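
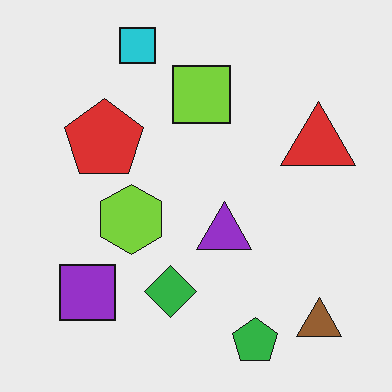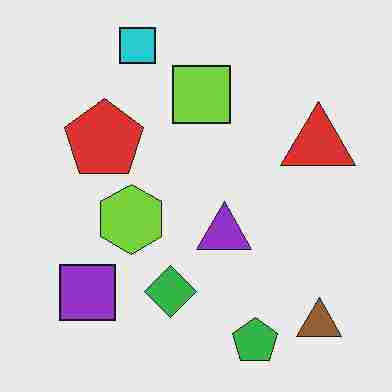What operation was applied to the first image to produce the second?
The transformation is: degraded with heavy JPEG compression.

Blocky 8×8 compression artifacts appear around shape edges and the flat background shows ringing — characteristic JPEG degradation.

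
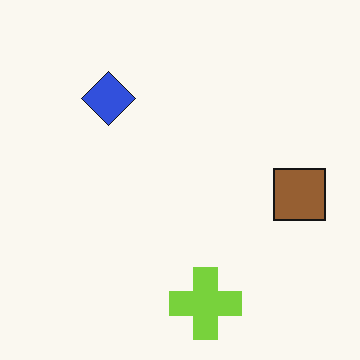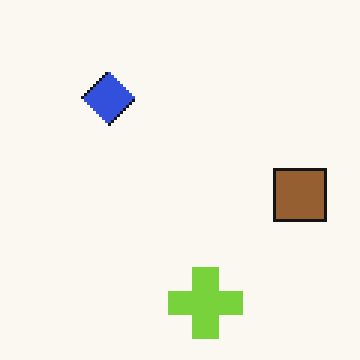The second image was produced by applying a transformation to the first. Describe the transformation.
This is the original image lightly pixelated (a mild mosaic effect).

Shapes are reduced to large square blocks; fine edges and outlines are lost — a downscale-then-upscale (mosaic) effect.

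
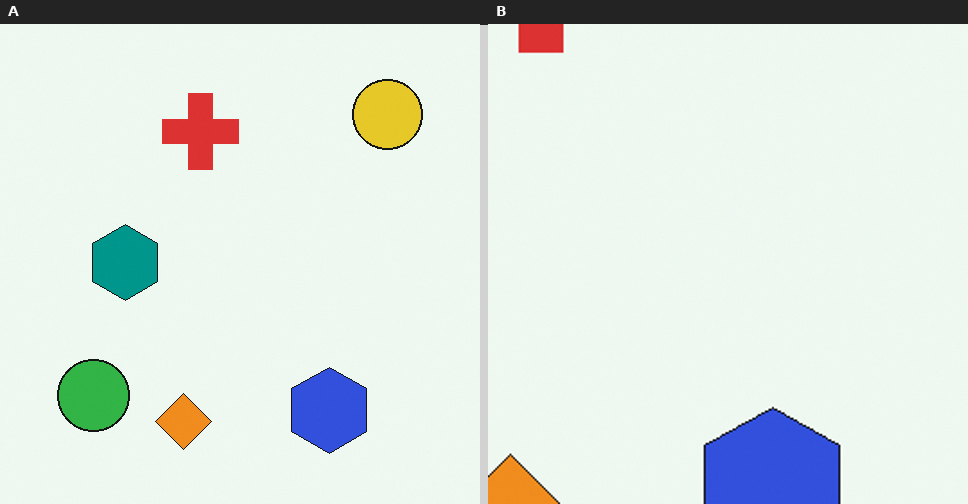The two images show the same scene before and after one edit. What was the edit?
This is the original image cropped to a noticeably smaller region and rescaled.

The visible shapes are larger and the field of view is narrower; shapes near the original edges may be partly or wholly outside the frame — a crop-and-rescale.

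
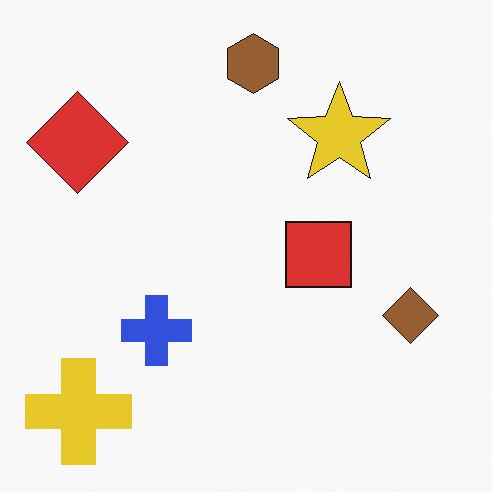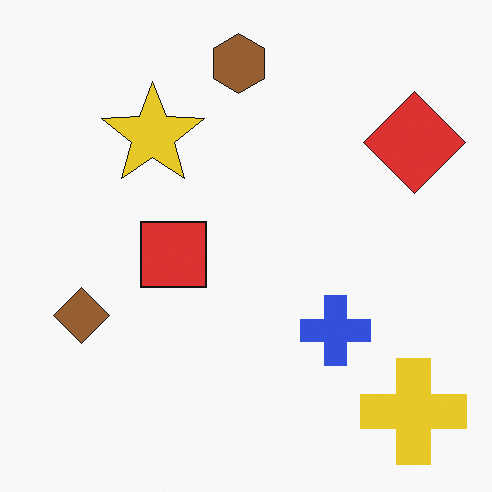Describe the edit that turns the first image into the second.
This is the original image flipped horizontally (left ↔ right).

The red diamond is in the top-left of the first image and the top-right of the second — shapes on opposite sides of the vertical midline have swapped in a mirror flip.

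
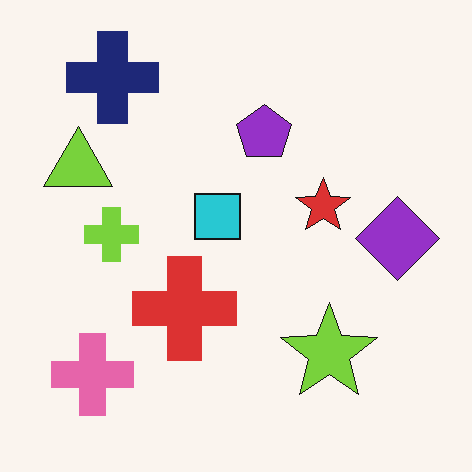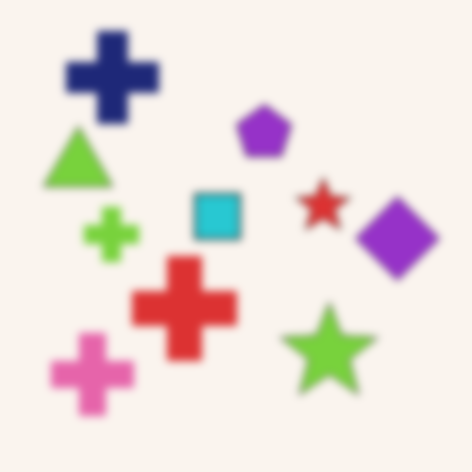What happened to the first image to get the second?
Moderately blurred.

Shape edges and outlines are uniformly softened across the whole image.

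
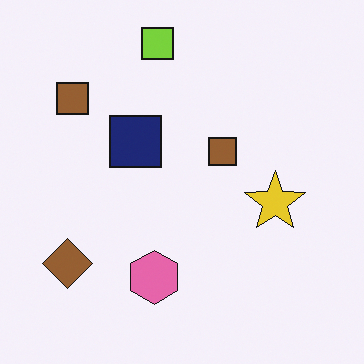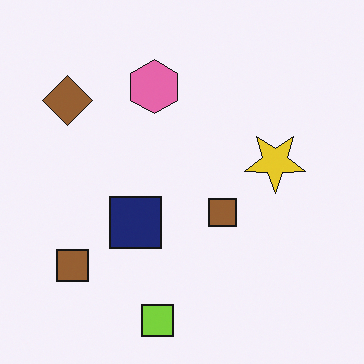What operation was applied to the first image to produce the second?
The image was flipped vertically (top ↔ bottom).

The lime square is in the top of the first image and the bottom of the second — shapes on opposite sides of the horizontal midline have swapped in a mirror flip.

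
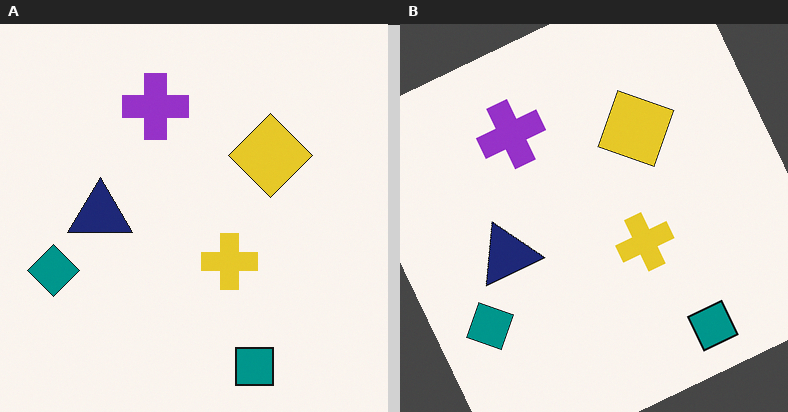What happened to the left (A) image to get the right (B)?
It was rotated counter-clockwise by a moderate amount.

Every shape is tilted by the same angle and the image corners show triangular fill wedges — a whole-image rotation by a non-right angle.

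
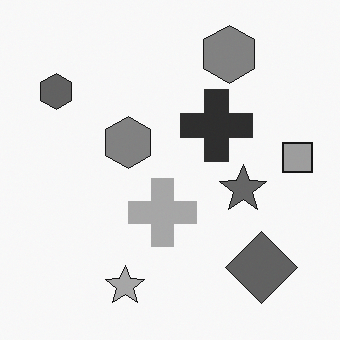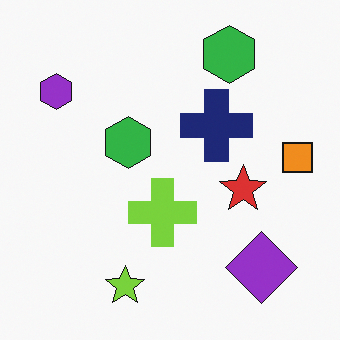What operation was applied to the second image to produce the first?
The transformation is: converted to grayscale.

All color is removed — every shape is now a shade of grey.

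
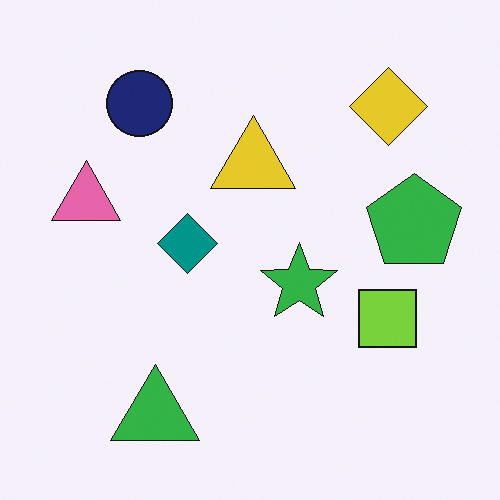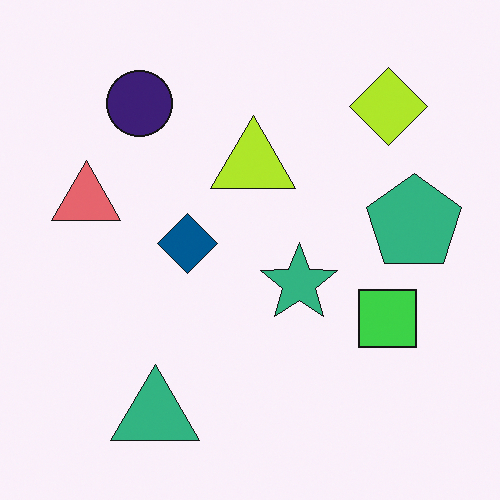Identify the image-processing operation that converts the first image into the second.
The image was hue-shifted slightly.

Every shape's color has rotated by the same amount around the hue wheel — a uniform hue shift.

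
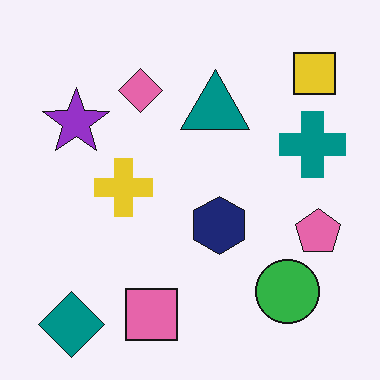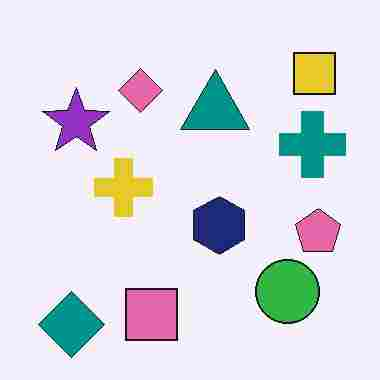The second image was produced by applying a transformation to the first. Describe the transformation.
The second image is the first heavily JPEG-compressed with obvious blocking artifacts.

Blocky 8×8 compression artifacts appear around shape edges and the flat background shows ringing — characteristic JPEG degradation.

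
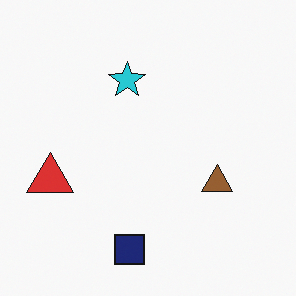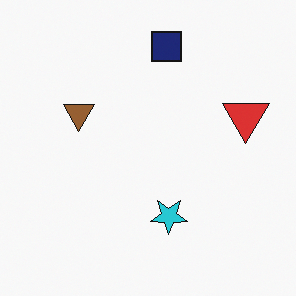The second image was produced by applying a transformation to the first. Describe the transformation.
It was rotated 180°.

The red triangle sits in the left of the first image and the right of the second — consistent with a whole-image 180° rotation.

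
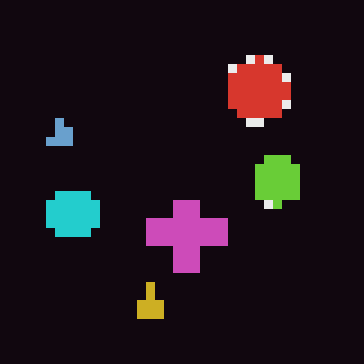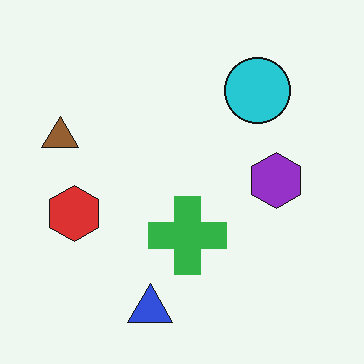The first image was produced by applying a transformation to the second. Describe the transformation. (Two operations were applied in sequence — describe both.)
The image was coarsely pixelated, then color-inverted (negative).

Shapes are reduced to large square blocks; fine edges and outlines are lost — a downscale-then-upscale (mosaic) effect. The light background has become dark and every shape's color is its complement — a photographic negative.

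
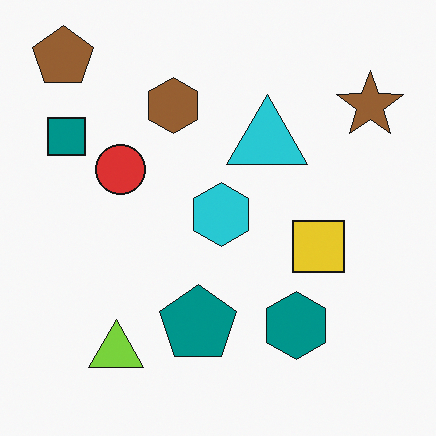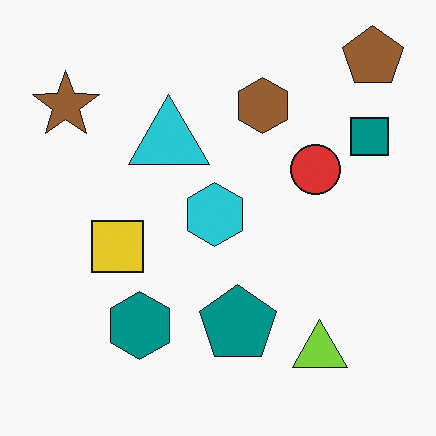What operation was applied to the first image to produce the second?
The image was flipped horizontally (left ↔ right).

The brown pentagon is in the top-left of the first image and the top-right of the second — shapes on opposite sides of the vertical midline have swapped in a mirror flip.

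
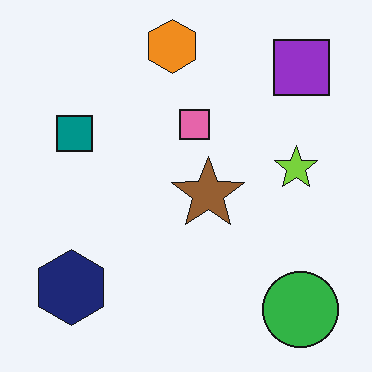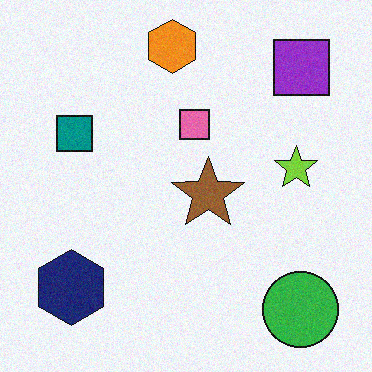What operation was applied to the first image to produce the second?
The image was degraded with subtle gaussian noise.

Random speckle covers the whole image, including the flat background.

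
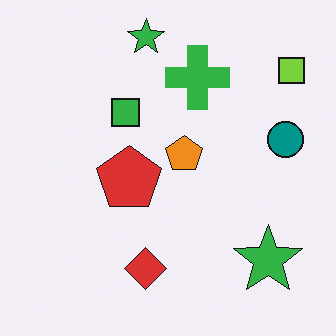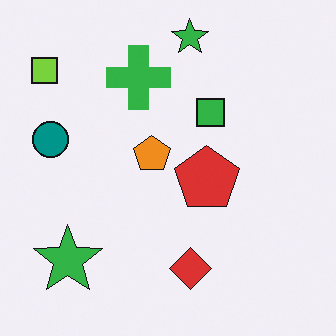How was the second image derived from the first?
The image was flipped horizontally (left ↔ right).

The lime square is in the top-right of the first image and the top-left of the second — shapes on opposite sides of the vertical midline have swapped in a mirror flip.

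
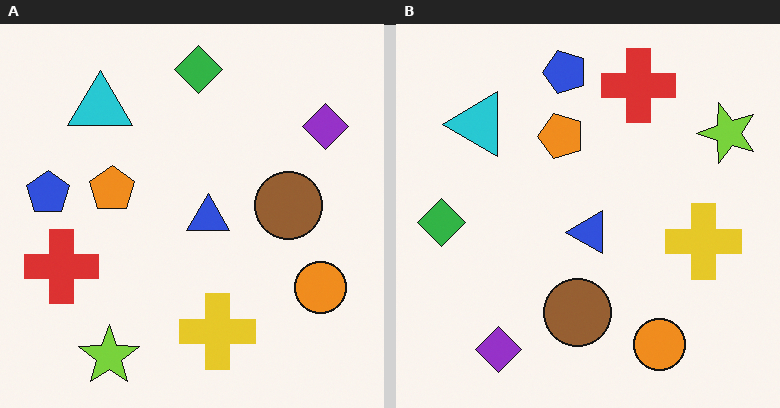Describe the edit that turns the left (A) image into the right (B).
The right (B) image is the left (A) transposed (reflected across the top-left ↔ bottom-right diagonal).

Shapes have swapped their row and column positions — what was in the top-right is now in the bottom-left — a diagonal reflection.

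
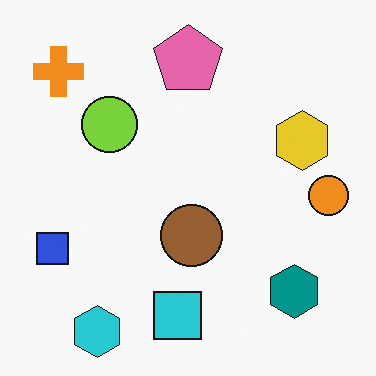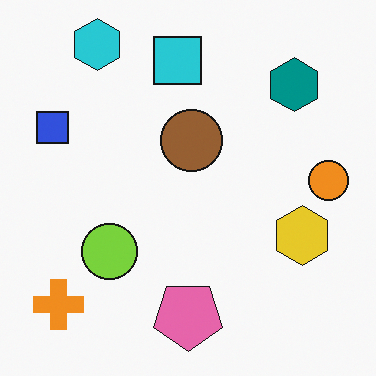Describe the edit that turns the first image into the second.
Flipped vertically (top ↔ bottom).

The cyan hexagon is in the bottom-left of the first image and the top-left of the second — shapes on opposite sides of the horizontal midline have swapped in a mirror flip.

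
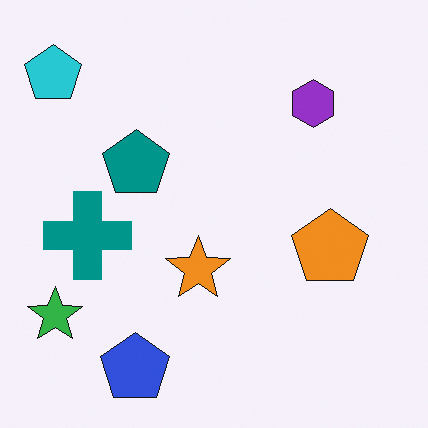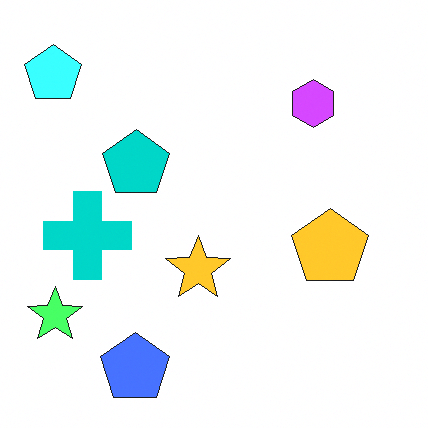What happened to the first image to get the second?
This is the original image brightened a lot.

Every pixel — background and shapes alike — is uniformly brightened.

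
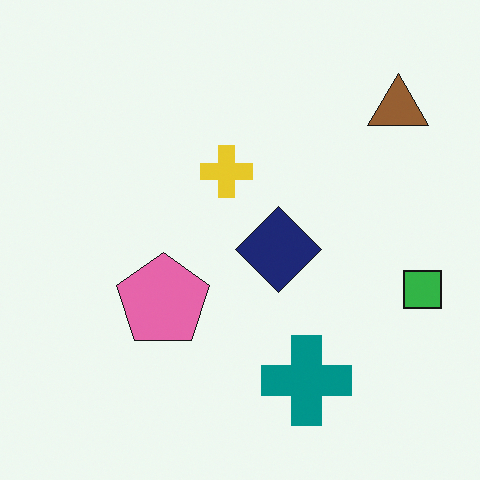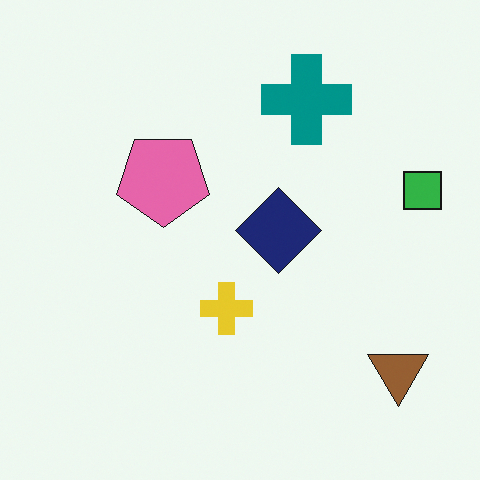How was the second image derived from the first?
Flipped vertically (top ↔ bottom).

The teal cross is in the bottom of the first image and the top of the second — shapes on opposite sides of the horizontal midline have swapped in a mirror flip.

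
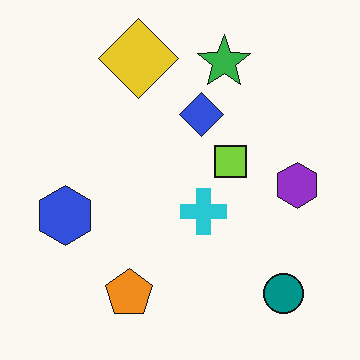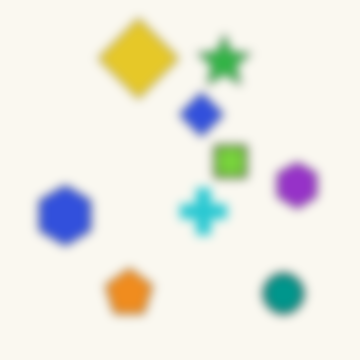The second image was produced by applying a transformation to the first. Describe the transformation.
The second image is the first heavily blurred.

Shape edges and outlines are uniformly softened across the whole image.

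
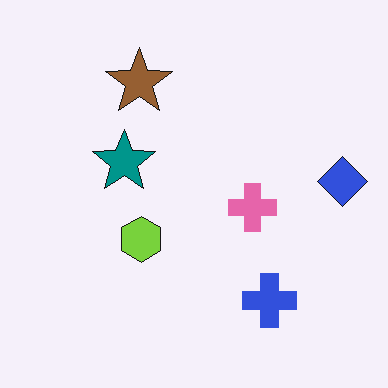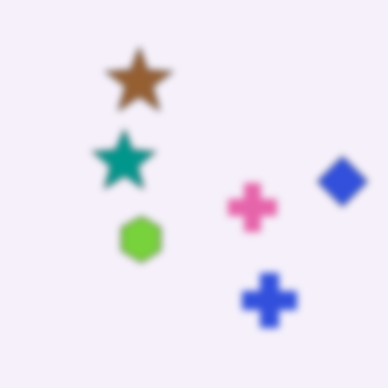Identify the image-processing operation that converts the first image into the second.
Moderately blurred.

Shape edges and outlines are uniformly softened across the whole image.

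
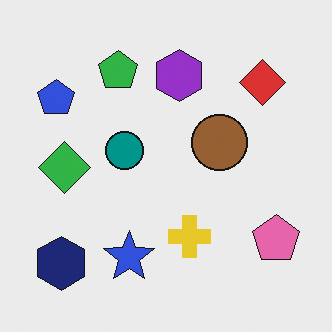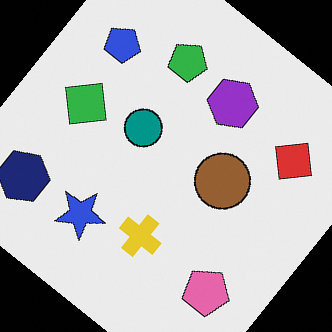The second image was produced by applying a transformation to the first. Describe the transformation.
The second image is the first rotated clockwise by a large amount — several tens of degrees.

Every shape is tilted by the same angle and the image corners show triangular fill wedges — a whole-image rotation by a non-right angle.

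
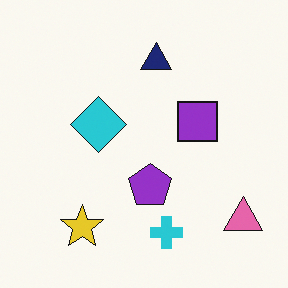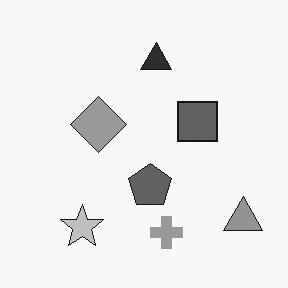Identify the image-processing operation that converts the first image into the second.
The image was converted to grayscale.

All color is removed — every shape is now a shade of grey.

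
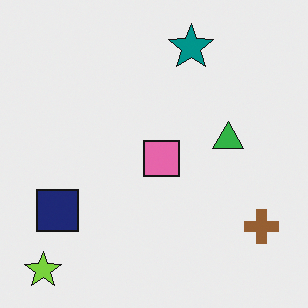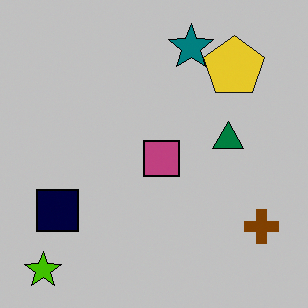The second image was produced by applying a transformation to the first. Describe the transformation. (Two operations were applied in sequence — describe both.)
The transformation is: heavily posterized to just a handful of flat colors, then overlaid with an additional yellow pentagon.

Each flat color has snapped to a coarser quantized level — most visibly, the near-white background has dropped to a flat grey. A yellow pentagon appears in the second image that is absent from the first.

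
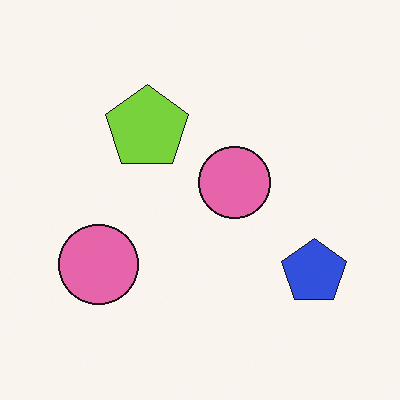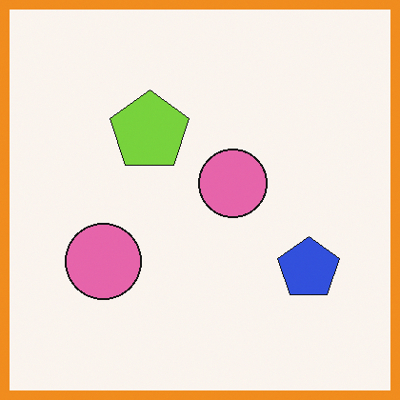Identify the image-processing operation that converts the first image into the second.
It was framed with a orange border.

A solid orange frame runs around the edge of the second image, with the content slightly shrunk inside it.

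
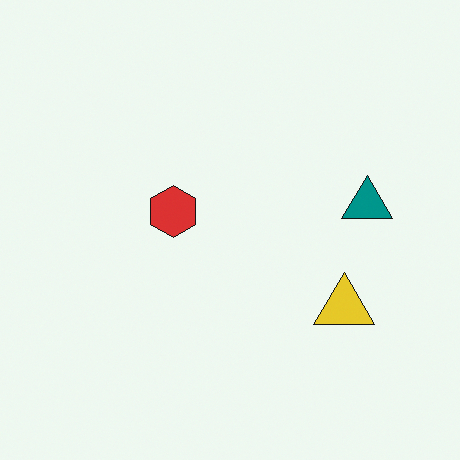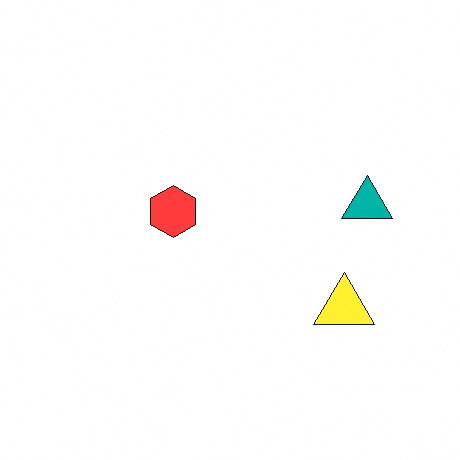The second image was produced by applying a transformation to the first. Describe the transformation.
This is the original image slightly brightened.

Every pixel — background and shapes alike — is uniformly brightened.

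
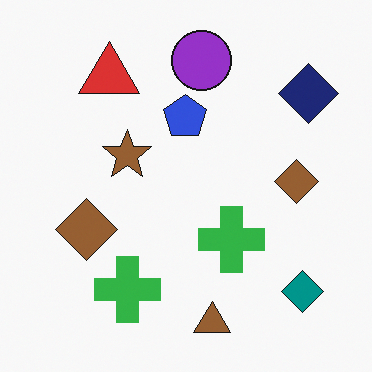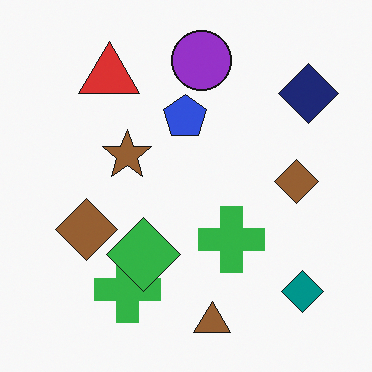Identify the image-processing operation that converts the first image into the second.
This is the original image overlaid with an additional green diamond.

A green diamond appears in the second image that is absent from the first.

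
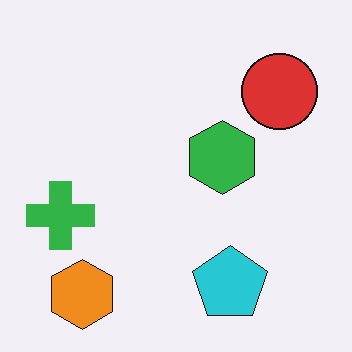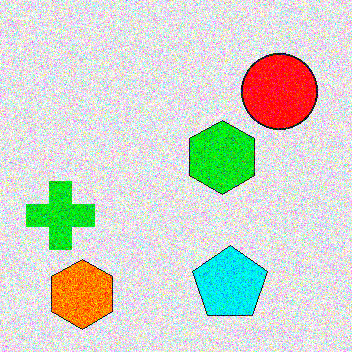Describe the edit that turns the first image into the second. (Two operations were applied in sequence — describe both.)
Degraded with strong gaussian noise, then made much more vivid (saturation change).

Random speckle covers the whole image, including the flat background. All colors are more vivid — a global saturation change.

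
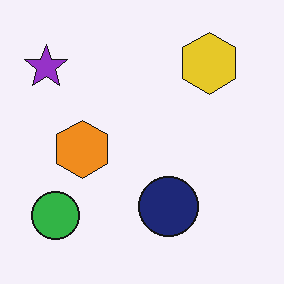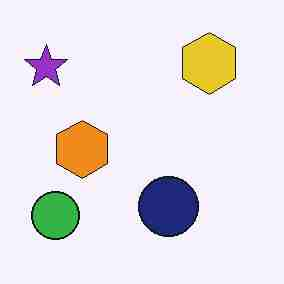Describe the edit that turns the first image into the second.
Heavily JPEG-compressed with obvious blocking artifacts.

Blocky 8×8 compression artifacts appear around shape edges and the flat background shows ringing — characteristic JPEG degradation.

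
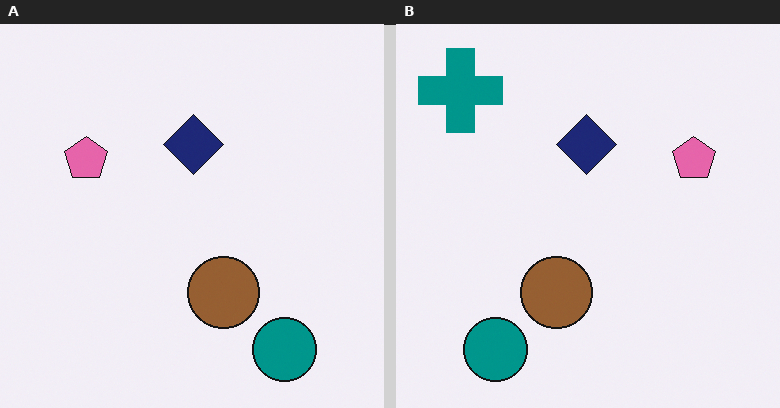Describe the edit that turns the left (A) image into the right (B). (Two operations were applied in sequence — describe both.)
Flipped horizontally (left ↔ right), then overlaid with an additional teal cross.

The pink pentagon is in the left of the left (A) image and the right of the right (B) — shapes on opposite sides of the vertical midline have swapped in a mirror flip. A teal cross appears in the right (B) image that is absent from the left (A).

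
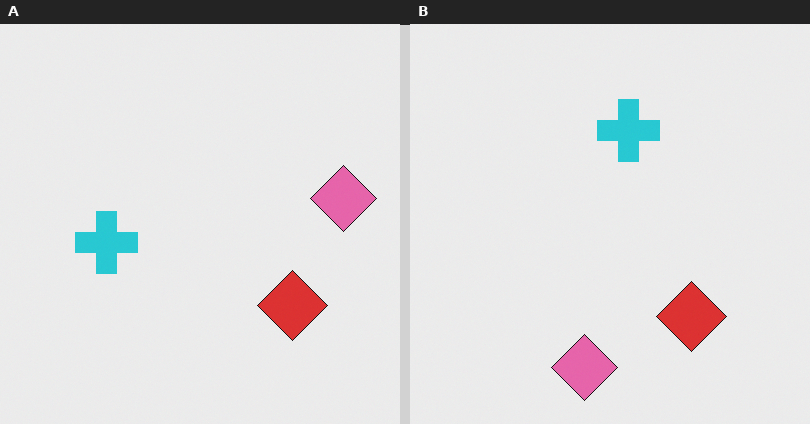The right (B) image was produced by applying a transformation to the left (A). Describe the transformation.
The right (B) image is the left (A) transposed (reflected across the top-left ↔ bottom-right diagonal).

Shapes have swapped their row and column positions — what was in the top-right is now in the bottom-left — a diagonal reflection.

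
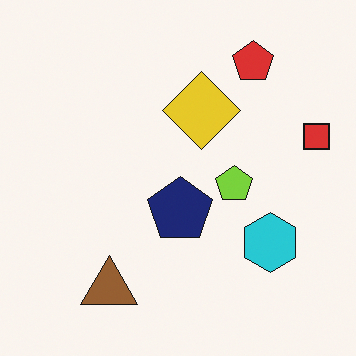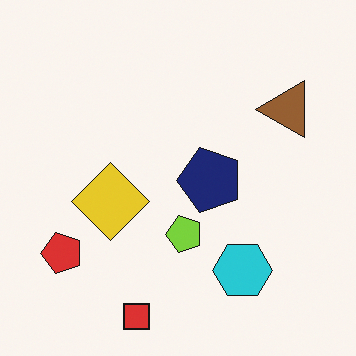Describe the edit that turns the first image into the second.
The second image is the first transposed (reflected across the top-left ↔ bottom-right diagonal).

Shapes have swapped their row and column positions — what was in the top-right is now in the bottom-left — a diagonal reflection.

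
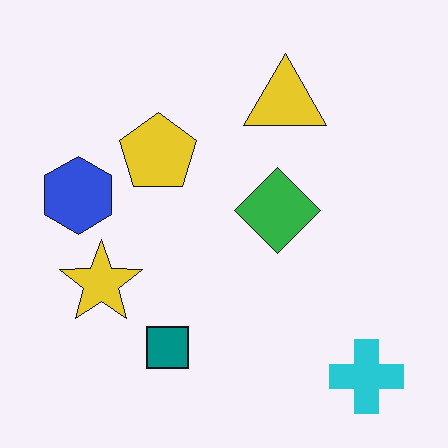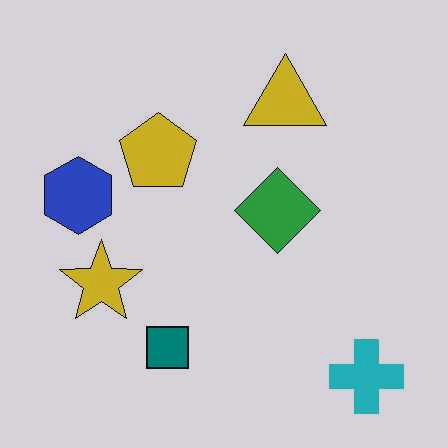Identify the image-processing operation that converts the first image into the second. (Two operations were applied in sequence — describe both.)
The second image is the first given moderate JPEG compression, then slightly darkened.

Blocky 8×8 compression artifacts appear around shape edges and the flat background shows ringing — characteristic JPEG degradation. Every pixel — background and shapes alike — is uniformly darkened.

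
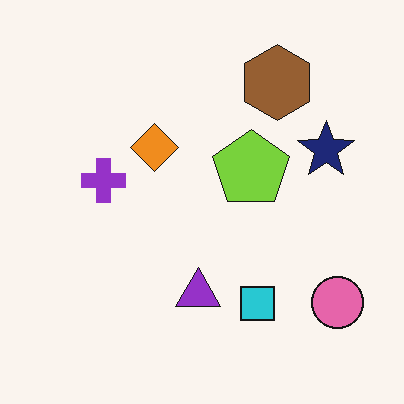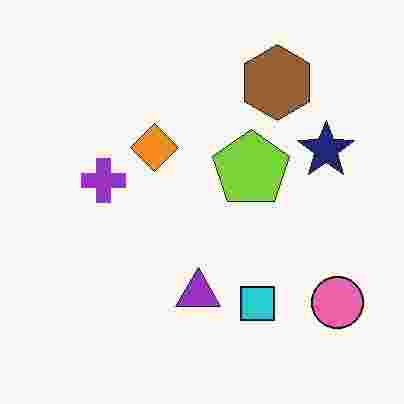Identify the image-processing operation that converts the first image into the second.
Heavily JPEG-compressed with obvious blocking artifacts.

Blocky 8×8 compression artifacts appear around shape edges and the flat background shows ringing — characteristic JPEG degradation.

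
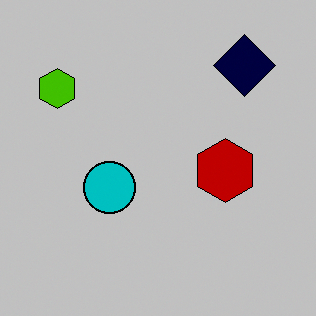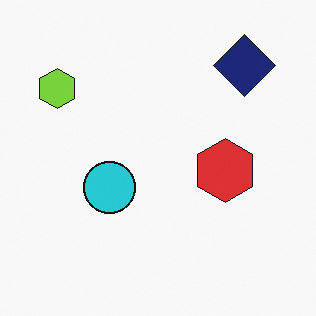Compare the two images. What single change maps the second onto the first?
The first image is the second heavily posterized to just a handful of flat colors.

Each flat color has snapped to a coarser quantized level — most visibly, the near-white background has dropped to a flat grey.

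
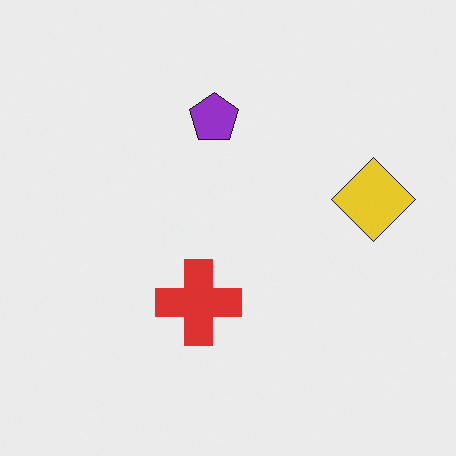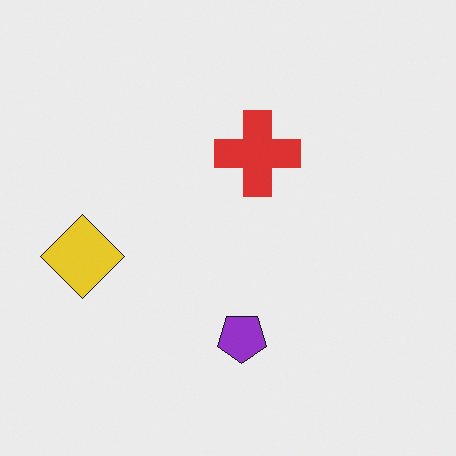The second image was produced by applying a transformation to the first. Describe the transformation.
The image was rotated 180°.

The yellow diamond sits in the right of the first image and the left of the second — consistent with a whole-image 180° rotation.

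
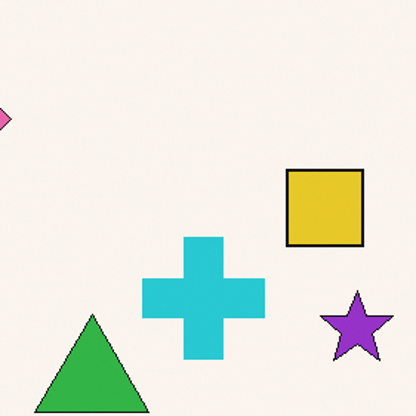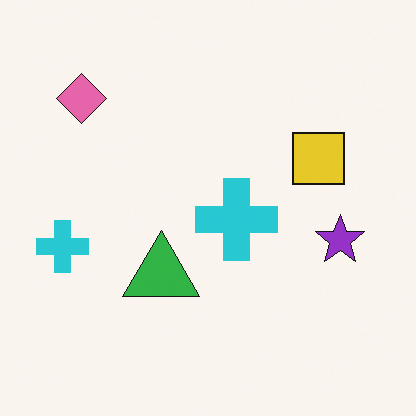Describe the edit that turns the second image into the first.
The first image is the second cropped to a modestly smaller region and rescaled.

The visible shapes are larger and the field of view is narrower; shapes near the original edges may be partly or wholly outside the frame — a crop-and-rescale.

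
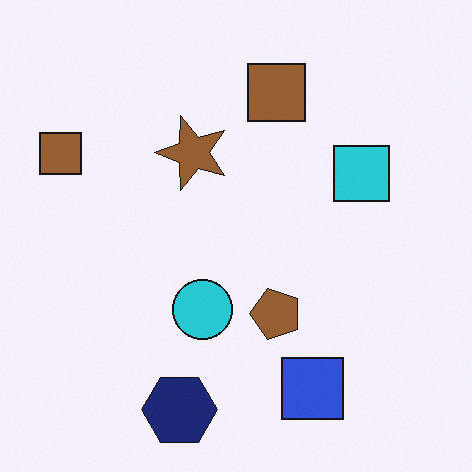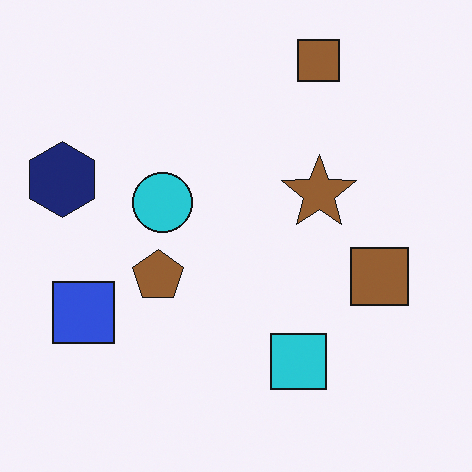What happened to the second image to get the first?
The image was rotated 90° counter-clockwise.

The navy hexagon sits in the left of the second image and the bottom of the first — consistent with a whole-image 90° counter-clockwise rotation.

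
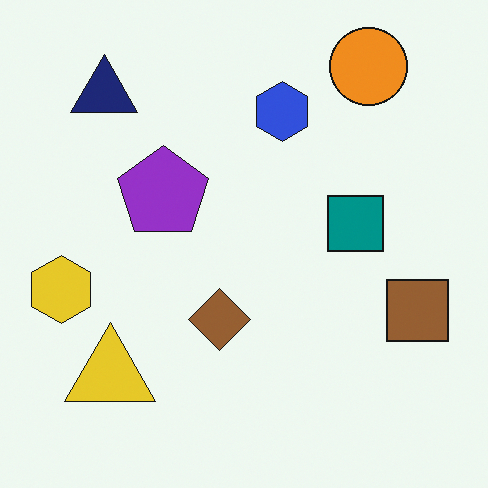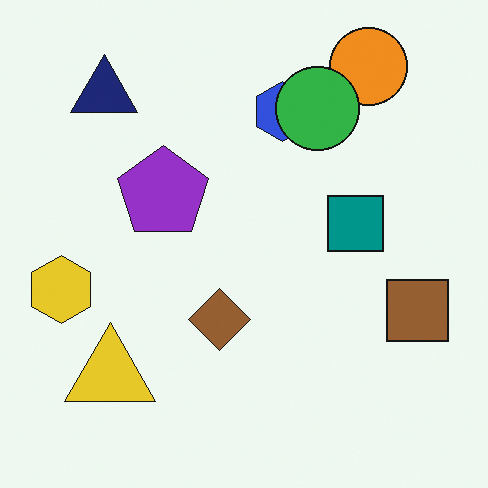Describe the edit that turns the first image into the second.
It was overlaid with an additional green circle.

A green circle appears in the second image that is absent from the first.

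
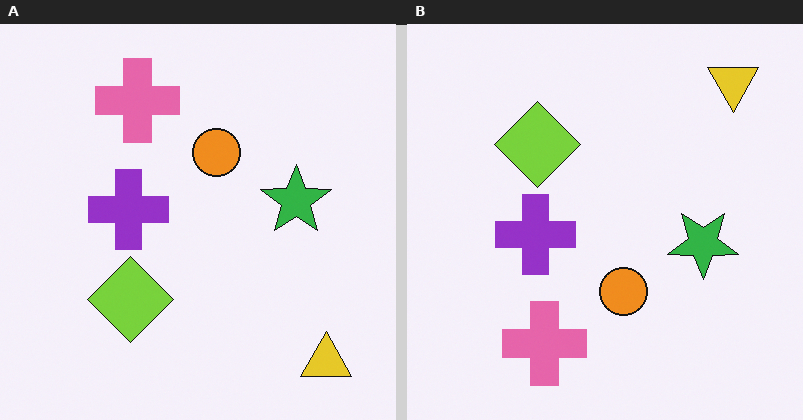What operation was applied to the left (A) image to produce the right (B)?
It was flipped vertically (top ↔ bottom).

The yellow triangle is in the bottom-right of the left (A) image and the top-right of the right (B) — shapes on opposite sides of the horizontal midline have swapped in a mirror flip.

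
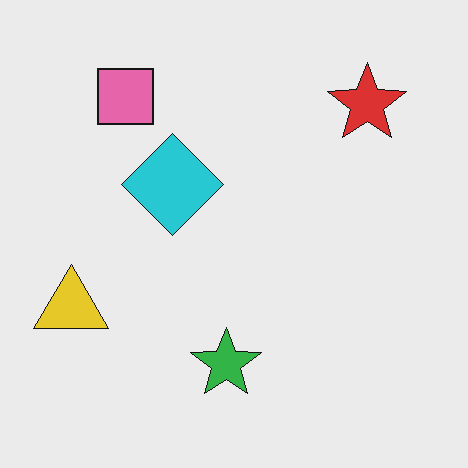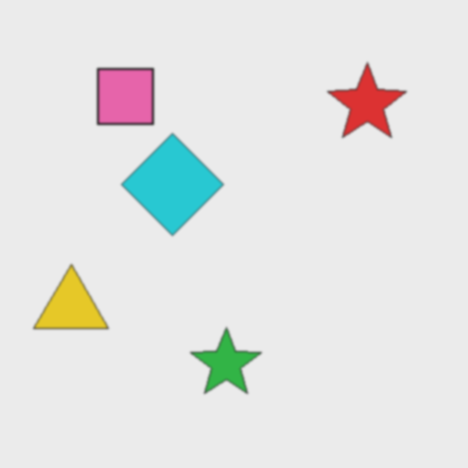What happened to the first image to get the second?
The transformation is: given a subtle gaussian blur.

Shape edges and outlines are uniformly softened across the whole image.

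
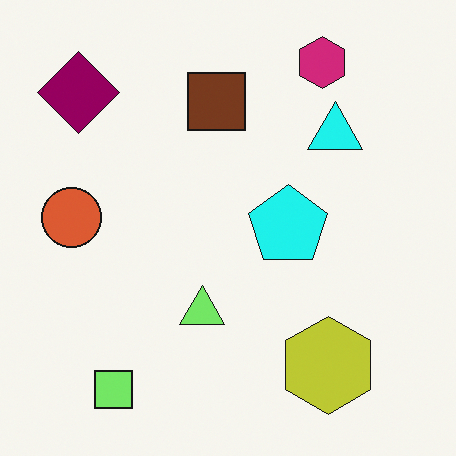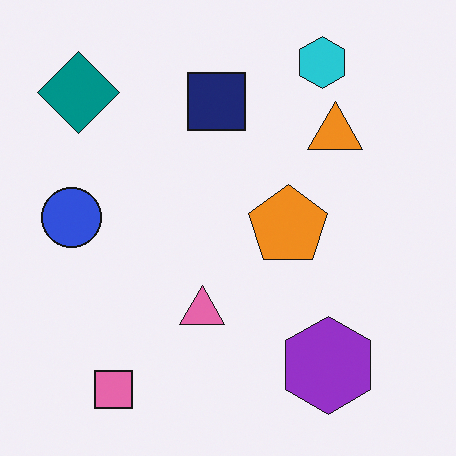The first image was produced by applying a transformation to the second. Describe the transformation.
Hue-shifted noticeably.

Every shape's color has rotated by the same amount around the hue wheel — a uniform hue shift.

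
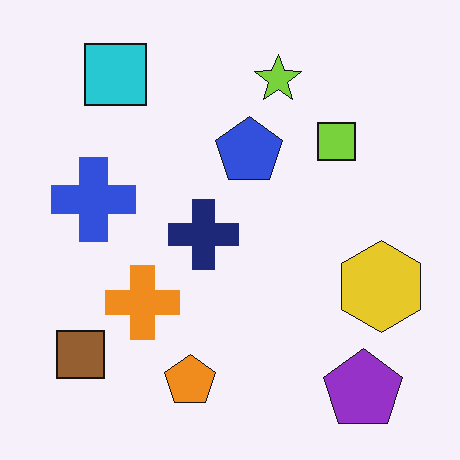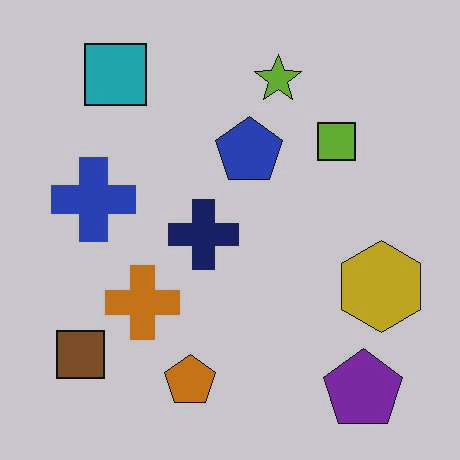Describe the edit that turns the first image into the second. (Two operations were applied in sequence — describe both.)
JPEG-compressed with visible artifacts, then slightly darkened.

Blocky 8×8 compression artifacts appear around shape edges and the flat background shows ringing — characteristic JPEG degradation. Every pixel — background and shapes alike — is uniformly darkened.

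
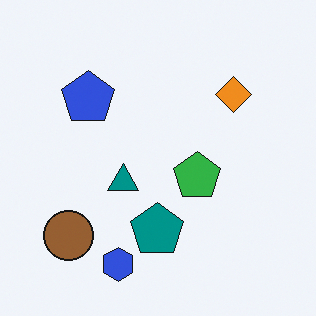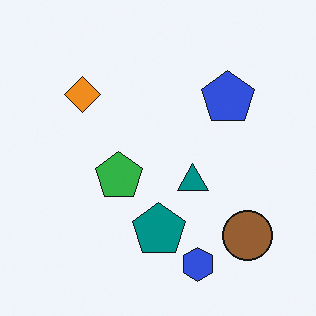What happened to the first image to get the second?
The image was flipped horizontally (left ↔ right).

The brown circle is in the bottom-left of the first image and the bottom-right of the second — shapes on opposite sides of the vertical midline have swapped in a mirror flip.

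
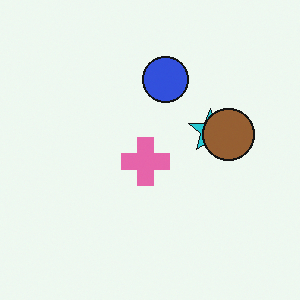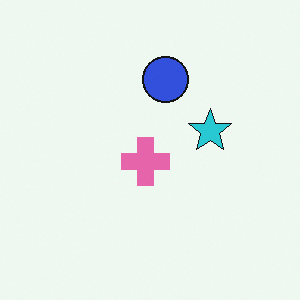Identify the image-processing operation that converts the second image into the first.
The image was overlaid with an additional brown circle.

A brown circle appears in the first image that is absent from the second.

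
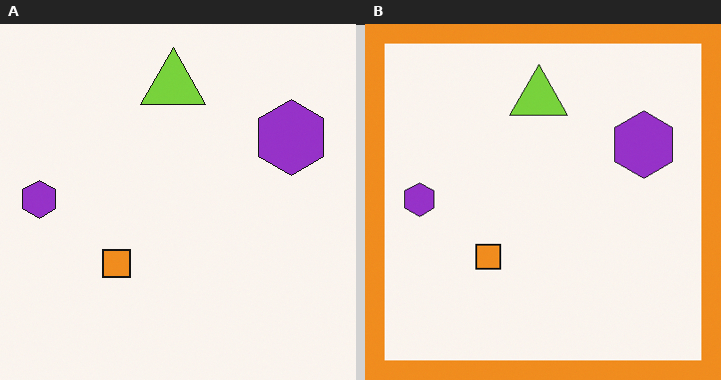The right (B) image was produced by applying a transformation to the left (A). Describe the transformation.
Framed with a orange border.

A solid orange frame runs around the edge of the right (B) image, with the content slightly shrunk inside it.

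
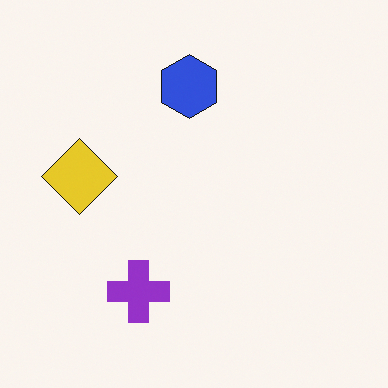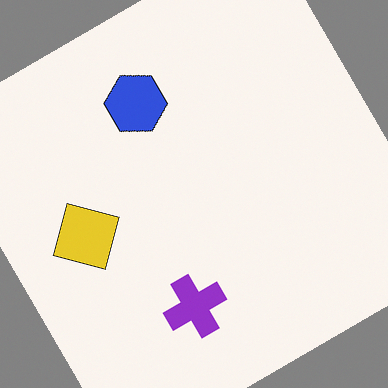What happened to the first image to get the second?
The transformation is: rotated counter-clockwise by a large amount — several tens of degrees.

Every shape is tilted by the same angle and the image corners show triangular fill wedges — a whole-image rotation by a non-right angle.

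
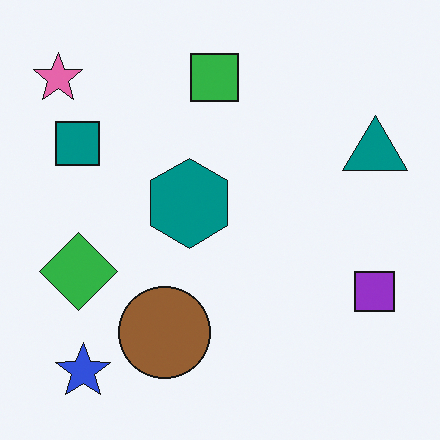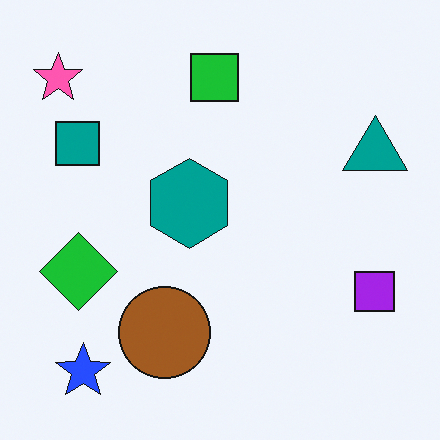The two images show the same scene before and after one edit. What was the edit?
It was slightly oversaturated.

All colors are more vivid — a global saturation change.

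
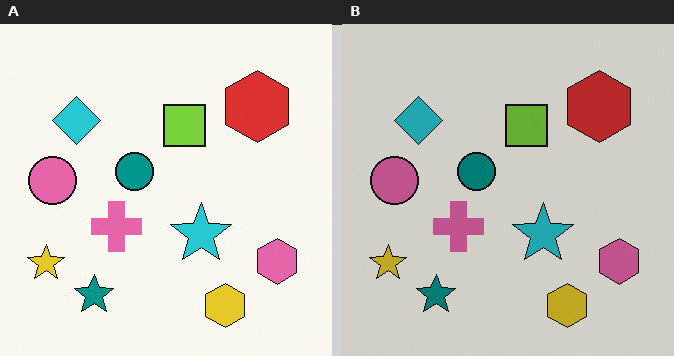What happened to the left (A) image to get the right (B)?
The right (B) image is the left (A) darkened a little.

Every pixel — background and shapes alike — is uniformly darkened.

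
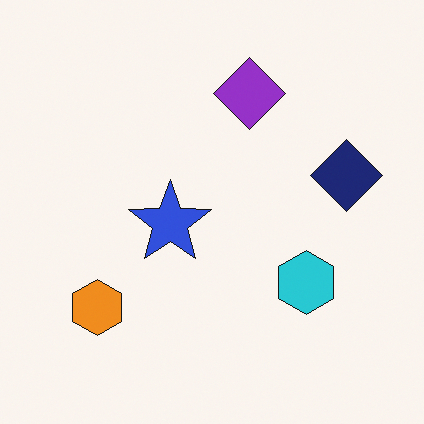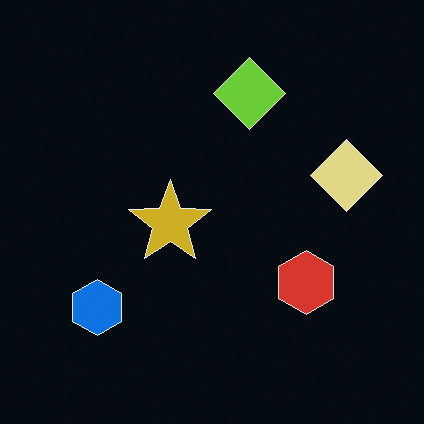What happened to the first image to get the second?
This is the original image color-inverted (negative).

The light background has become dark and every shape's color is its complement — a photographic negative.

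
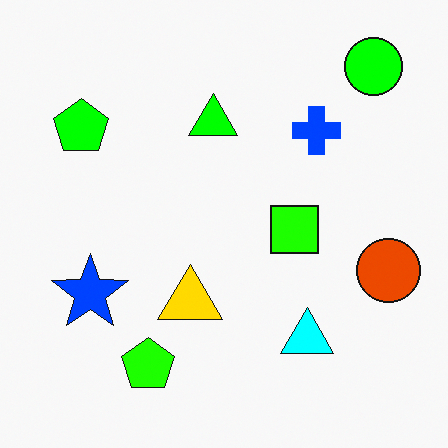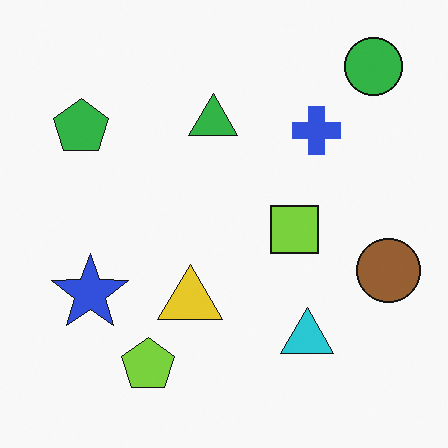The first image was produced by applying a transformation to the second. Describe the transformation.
The transformation is: heavily oversaturated.

All colors are more vivid — a global saturation change.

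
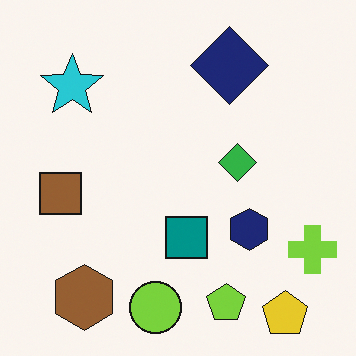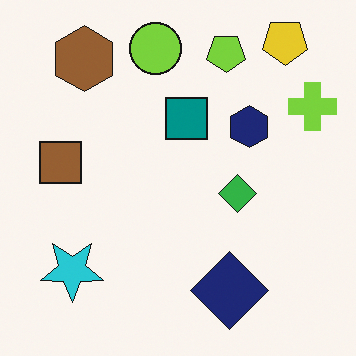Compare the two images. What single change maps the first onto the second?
It was flipped vertically (top ↔ bottom).

The yellow pentagon is in the bottom-right of the first image and the top-right of the second — shapes on opposite sides of the horizontal midline have swapped in a mirror flip.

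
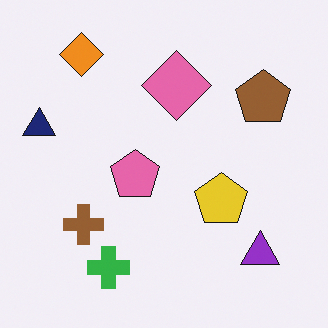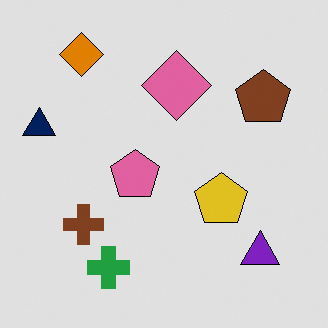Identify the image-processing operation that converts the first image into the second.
The second image is the first moderately posterized.

Each flat color has snapped to a coarser quantized level — most visibly, the near-white background has dropped to a flat grey.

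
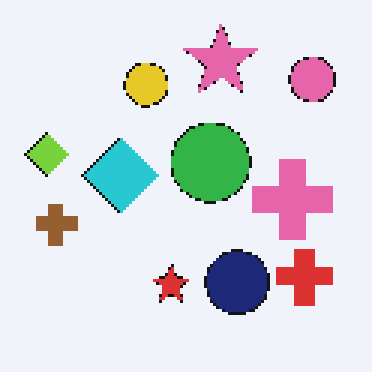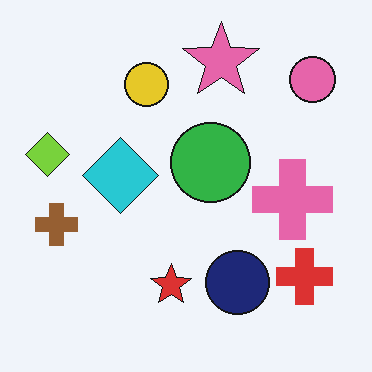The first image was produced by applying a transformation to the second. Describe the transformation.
The transformation is: mildly pixelated.

Shapes are reduced to large square blocks; fine edges and outlines are lost — a downscale-then-upscale (mosaic) effect.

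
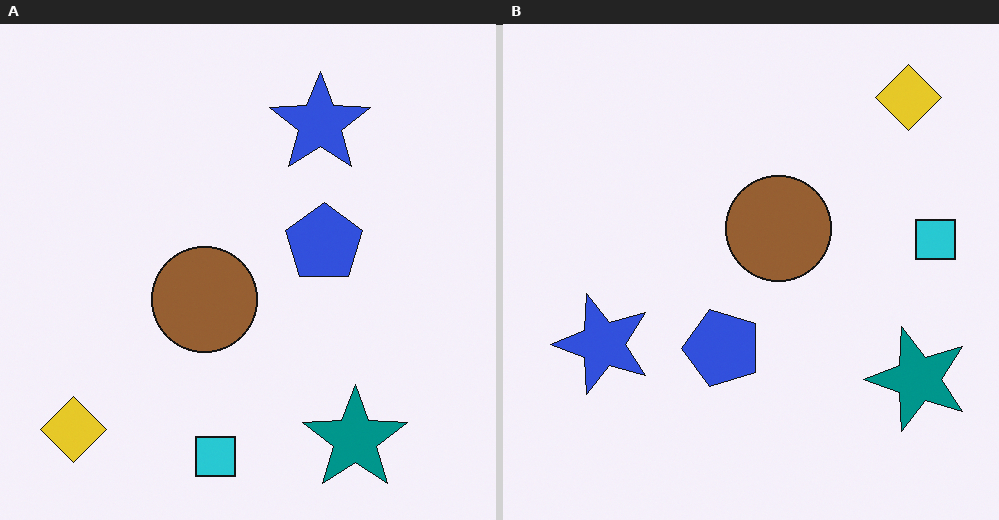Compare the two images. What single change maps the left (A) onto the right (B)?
It was transposed (reflected across the top-left ↔ bottom-right diagonal).

Shapes have swapped their row and column positions — what was in the top-right is now in the bottom-left — a diagonal reflection.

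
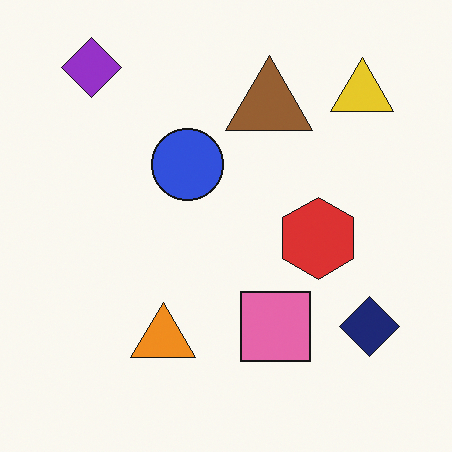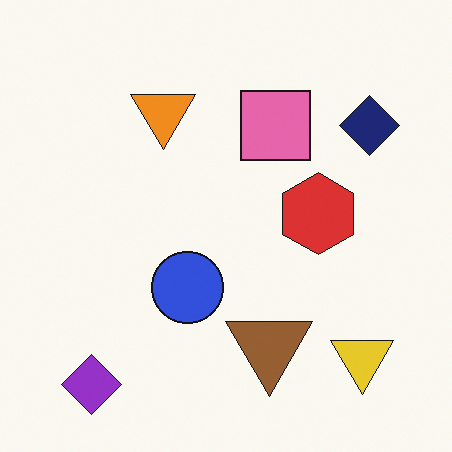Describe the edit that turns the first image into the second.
The second image is the first flipped vertically (top ↔ bottom).

The purple diamond is in the top-left of the first image and the bottom-left of the second — shapes on opposite sides of the horizontal midline have swapped in a mirror flip.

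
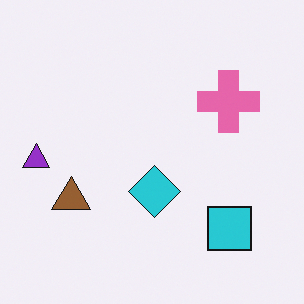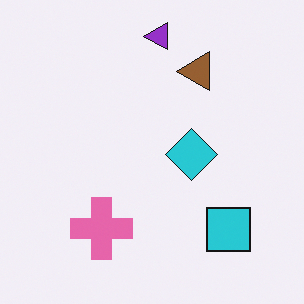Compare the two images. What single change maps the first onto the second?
Transposed (reflected across the top-left ↔ bottom-right diagonal).

Shapes have swapped their row and column positions — what was in the top-right is now in the bottom-left — a diagonal reflection.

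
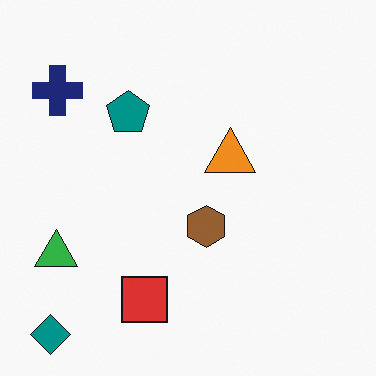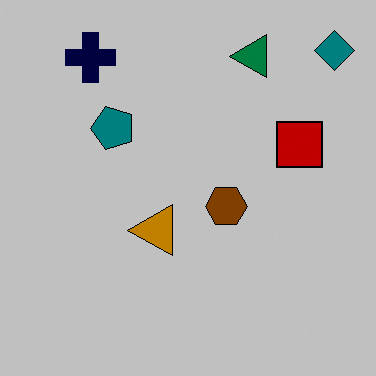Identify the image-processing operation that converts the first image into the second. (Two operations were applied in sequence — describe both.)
Aggressively posterized, then transposed (reflected across the top-left ↔ bottom-right diagonal).

Each flat color has snapped to a coarser quantized level — most visibly, the near-white background has dropped to a flat grey. Shapes have swapped their row and column positions — what was in the top-right is now in the bottom-left — a diagonal reflection.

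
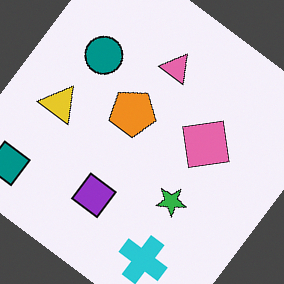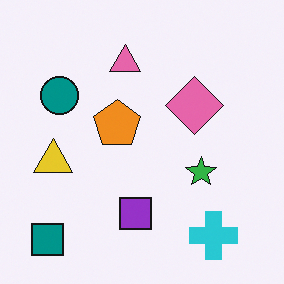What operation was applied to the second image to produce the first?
The first image is the second rotated clockwise by a large amount — several tens of degrees.

Every shape is tilted by the same angle and the image corners show triangular fill wedges — a whole-image rotation by a non-right angle.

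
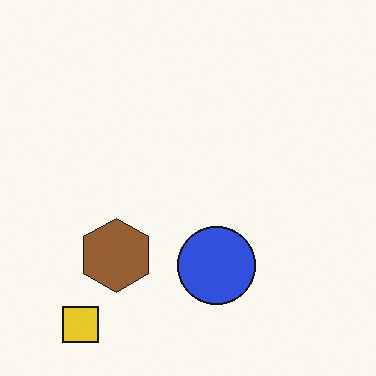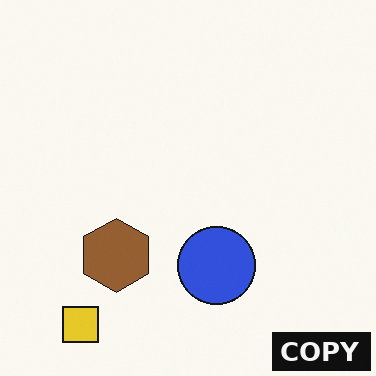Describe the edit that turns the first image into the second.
The image was watermarked with the text "COPY" in the lower-right corner.

A dark label reading "COPY" appears in the lower-right corner.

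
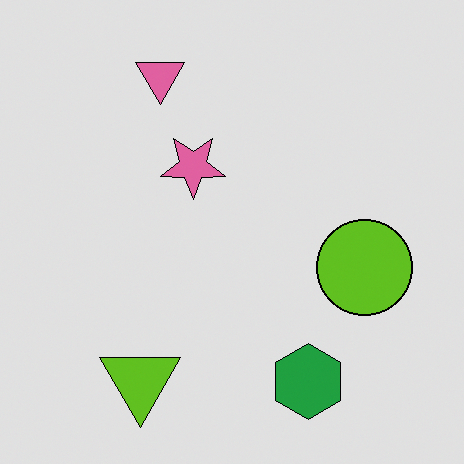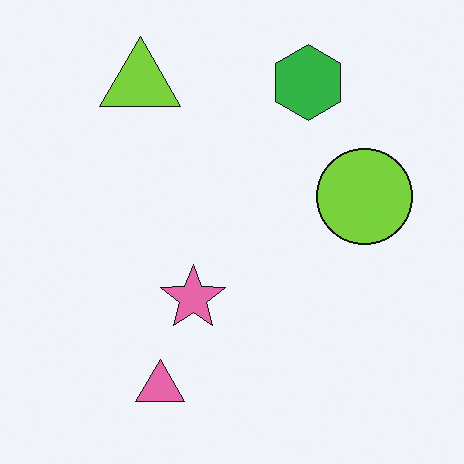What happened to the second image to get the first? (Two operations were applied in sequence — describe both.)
It was flipped vertically (top ↔ bottom), then moderately posterized.

The pink triangle is in the bottom of the second image and the top of the first — shapes on opposite sides of the horizontal midline have swapped in a mirror flip. Each flat color has snapped to a coarser quantized level — most visibly, the near-white background has dropped to a flat grey.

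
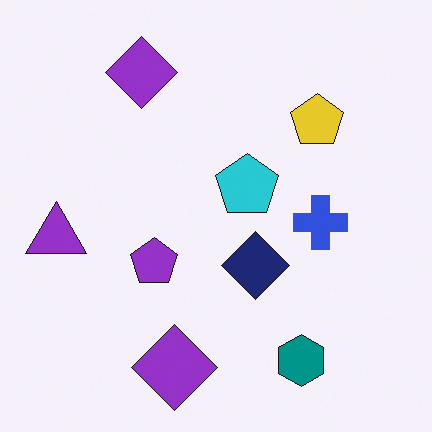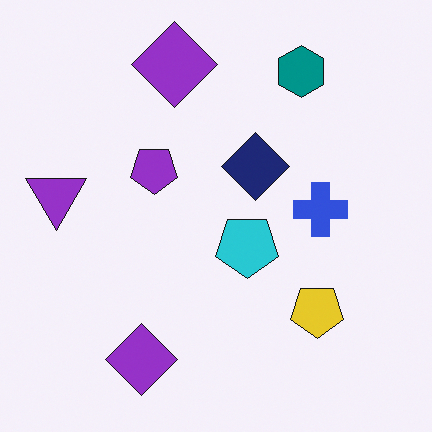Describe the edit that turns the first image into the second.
Flipped vertically (top ↔ bottom).

The teal hexagon is in the bottom-right of the first image and the top-right of the second — shapes on opposite sides of the horizontal midline have swapped in a mirror flip.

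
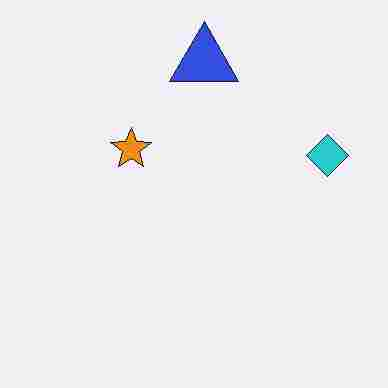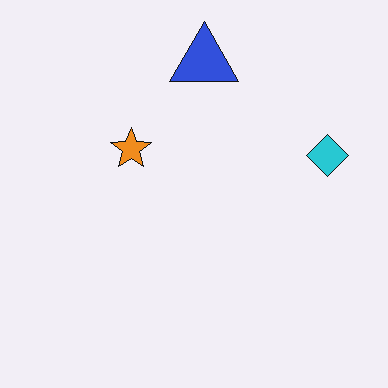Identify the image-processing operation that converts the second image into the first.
It was degraded with heavy JPEG compression.

Blocky 8×8 compression artifacts appear around shape edges and the flat background shows ringing — characteristic JPEG degradation.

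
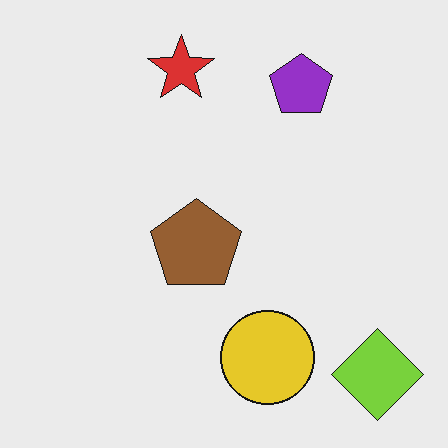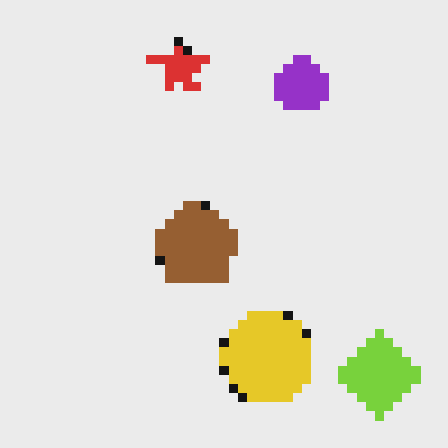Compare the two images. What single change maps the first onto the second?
The image was heavily pixelated into large blocks.

Shapes are reduced to large square blocks; fine edges and outlines are lost — a downscale-then-upscale (mosaic) effect.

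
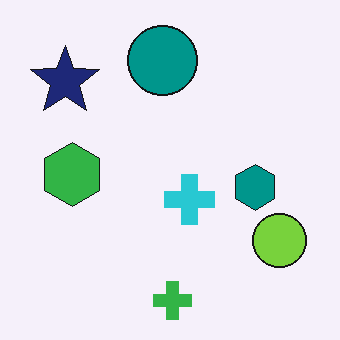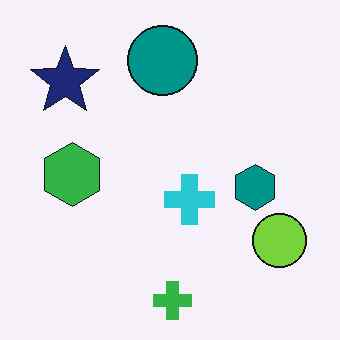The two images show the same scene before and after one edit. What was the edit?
The second image is the first JPEG-compressed with visible artifacts.

Blocky 8×8 compression artifacts appear around shape edges and the flat background shows ringing — characteristic JPEG degradation.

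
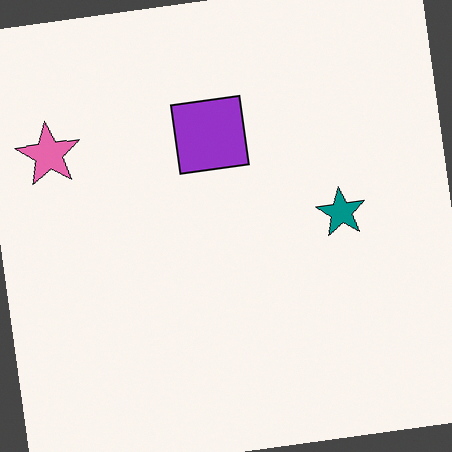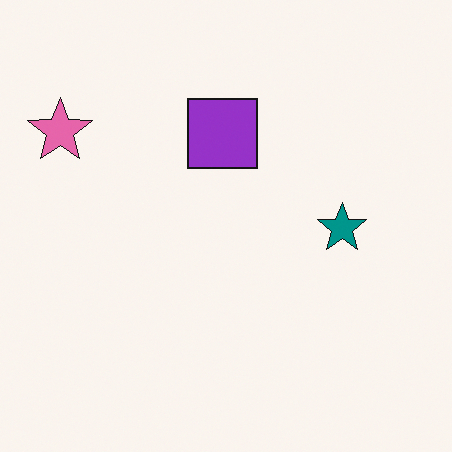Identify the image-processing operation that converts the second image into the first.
Rotated counter-clockwise by a few degrees.

Every shape is tilted by the same angle and the image corners show triangular fill wedges — a whole-image rotation by a non-right angle.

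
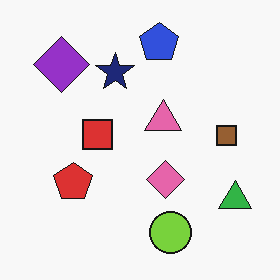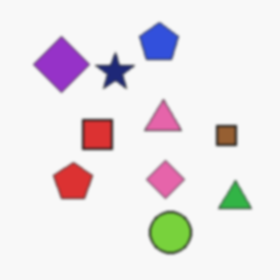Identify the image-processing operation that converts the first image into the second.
The second image is the first slightly softened.

Shape edges and outlines are uniformly softened across the whole image.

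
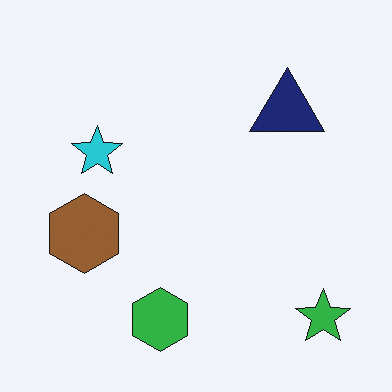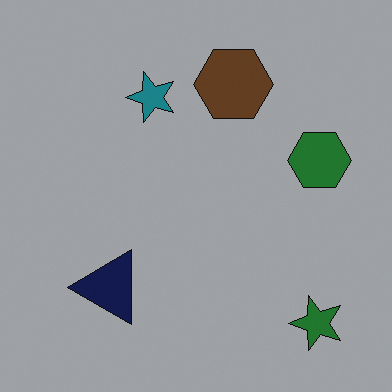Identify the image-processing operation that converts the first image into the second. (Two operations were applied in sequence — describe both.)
This is the original image transposed (reflected across the top-left ↔ bottom-right diagonal), then darkened a lot.

Shapes have swapped their row and column positions — what was in the top-right is now in the bottom-left — a diagonal reflection. Every pixel — background and shapes alike — is uniformly darkened.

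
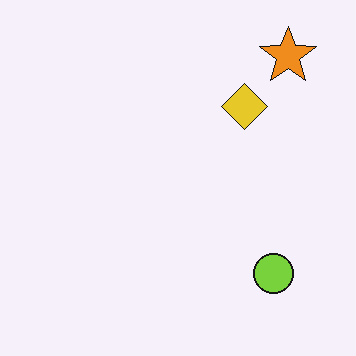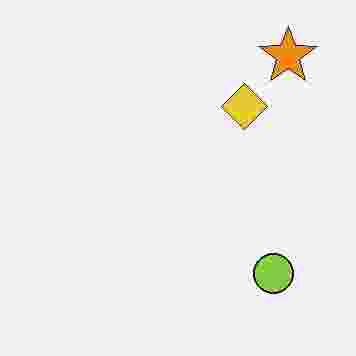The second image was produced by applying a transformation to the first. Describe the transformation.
The transformation is: degraded with heavy JPEG compression.

Blocky 8×8 compression artifacts appear around shape edges and the flat background shows ringing — characteristic JPEG degradation.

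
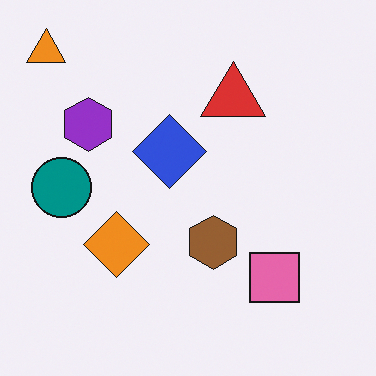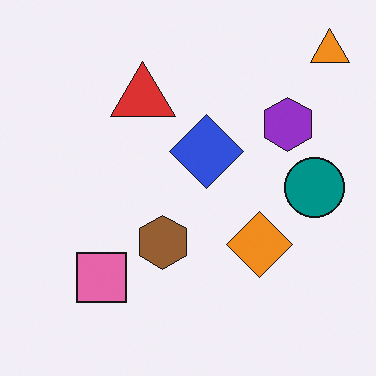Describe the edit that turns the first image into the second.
The transformation is: flipped horizontally (left ↔ right).

The orange triangle is in the top-left of the first image and the top-right of the second — shapes on opposite sides of the vertical midline have swapped in a mirror flip.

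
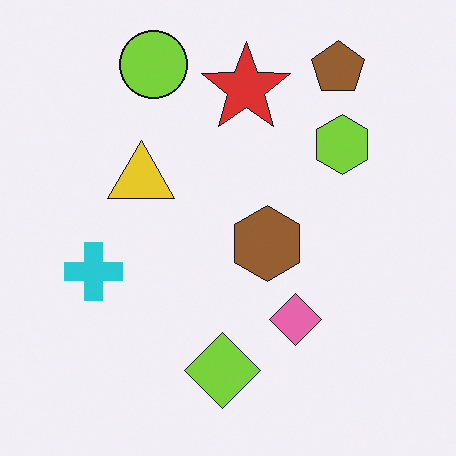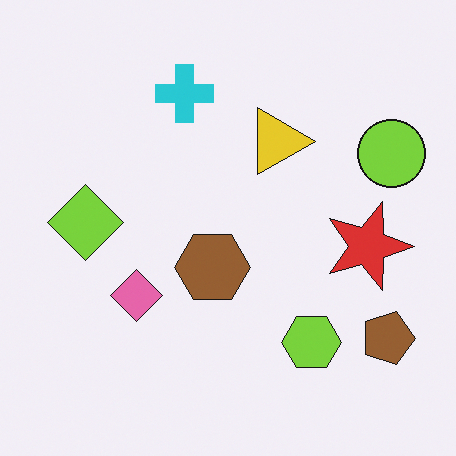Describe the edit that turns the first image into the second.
The second image is the first rotated 90° clockwise.

The brown pentagon sits in the top-right of the first image and the bottom-right of the second — consistent with a whole-image 90° clockwise rotation.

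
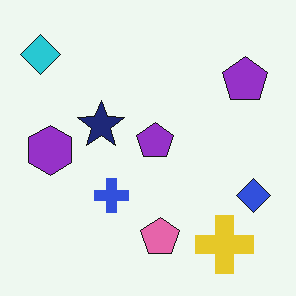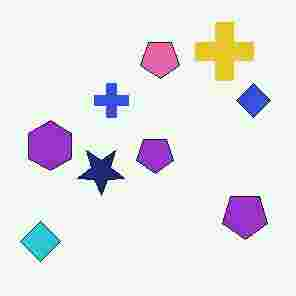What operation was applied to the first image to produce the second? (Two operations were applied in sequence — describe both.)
The second image is the first flipped vertically (top ↔ bottom), then heavily JPEG-compressed with obvious blocking artifacts.

The yellow cross is in the bottom-right of the first image and the top-right of the second — shapes on opposite sides of the horizontal midline have swapped in a mirror flip. Blocky 8×8 compression artifacts appear around shape edges and the flat background shows ringing — characteristic JPEG degradation.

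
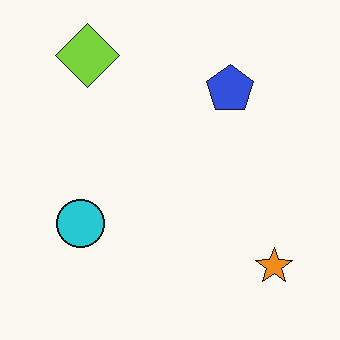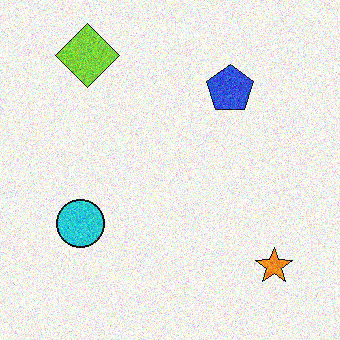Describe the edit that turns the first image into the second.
The transformation is: degraded with visible gaussian noise.

Random speckle covers the whole image, including the flat background.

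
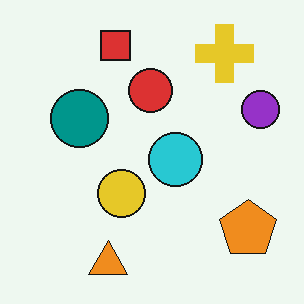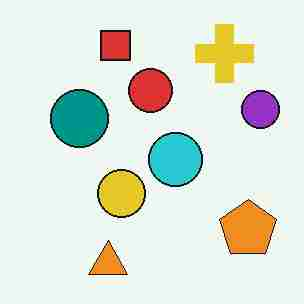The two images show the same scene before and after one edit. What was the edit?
Degraded with heavy JPEG compression.

Blocky 8×8 compression artifacts appear around shape edges and the flat background shows ringing — characteristic JPEG degradation.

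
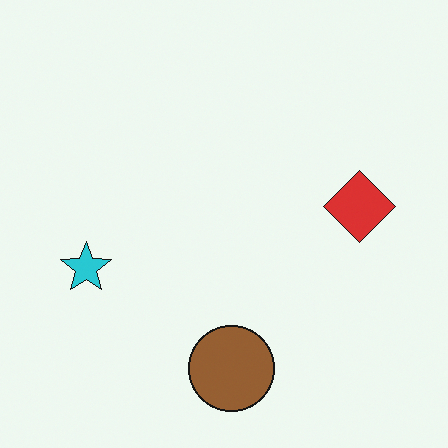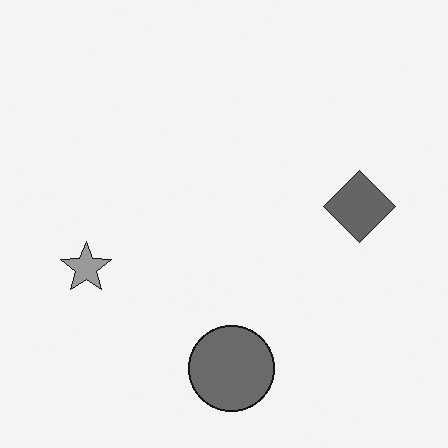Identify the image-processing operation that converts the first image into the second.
This is the original image converted to grayscale.

All color is removed — every shape is now a shade of grey.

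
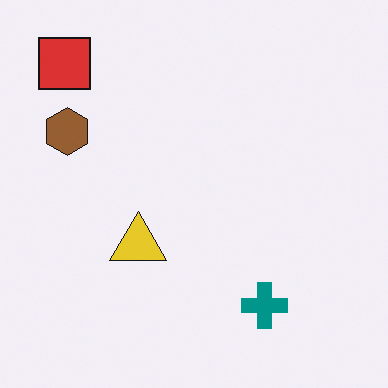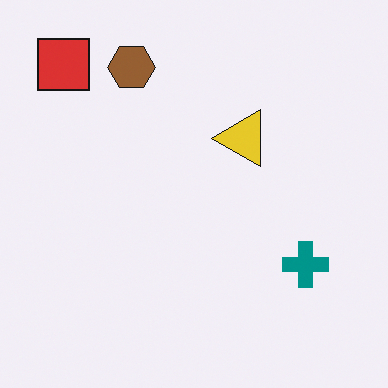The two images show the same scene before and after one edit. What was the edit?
The second image is the first transposed (reflected across the top-left ↔ bottom-right diagonal).

Shapes have swapped their row and column positions — what was in the top-right is now in the bottom-left — a diagonal reflection.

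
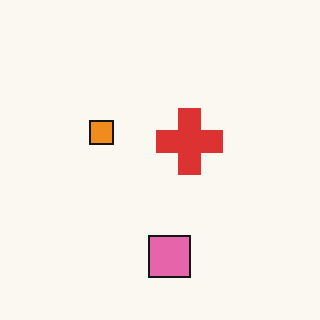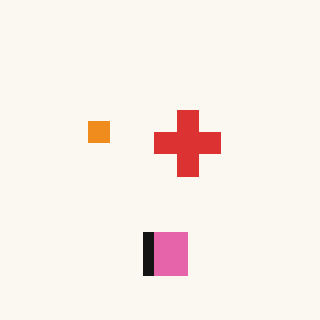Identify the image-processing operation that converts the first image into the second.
Coarsely pixelated.

Shapes are reduced to large square blocks; fine edges and outlines are lost — a downscale-then-upscale (mosaic) effect.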